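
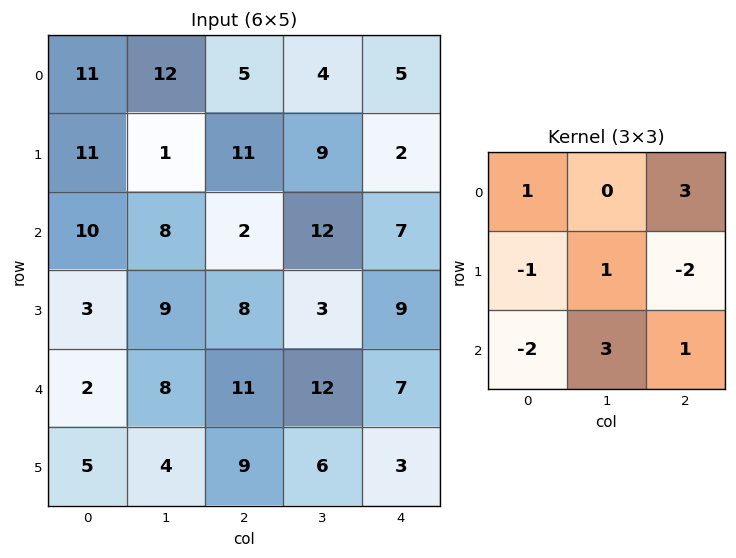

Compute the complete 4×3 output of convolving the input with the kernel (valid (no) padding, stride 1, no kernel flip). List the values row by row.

0 18 53
67 7 15
37 66 21
22 22 25

Output[0,0]: The receptive field on the input at this output position is [11 12 5 / 11 1 11 / 10 8 2]. Elementwise product with the kernel and sum: 11·1 + 5·3 + 11·-1 + 1·1 + 11·-2 + 10·-2 + 8·3 + 2·1.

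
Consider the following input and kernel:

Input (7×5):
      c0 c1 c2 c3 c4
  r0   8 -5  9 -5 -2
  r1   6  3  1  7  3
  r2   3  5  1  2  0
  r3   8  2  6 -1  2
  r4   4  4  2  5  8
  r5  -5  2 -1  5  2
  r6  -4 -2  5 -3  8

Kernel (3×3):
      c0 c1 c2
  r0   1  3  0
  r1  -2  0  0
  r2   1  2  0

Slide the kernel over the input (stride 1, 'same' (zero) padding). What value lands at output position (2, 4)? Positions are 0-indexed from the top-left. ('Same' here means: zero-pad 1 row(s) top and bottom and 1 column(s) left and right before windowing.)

The receptive field on the zero-padded input at this output position is [7 3 0 / 2 0 0 / -1 2 0]. Elementwise product with the kernel and sum: 7·1 + 3·3 + 2·-2 + -1·1 + 2·2.

15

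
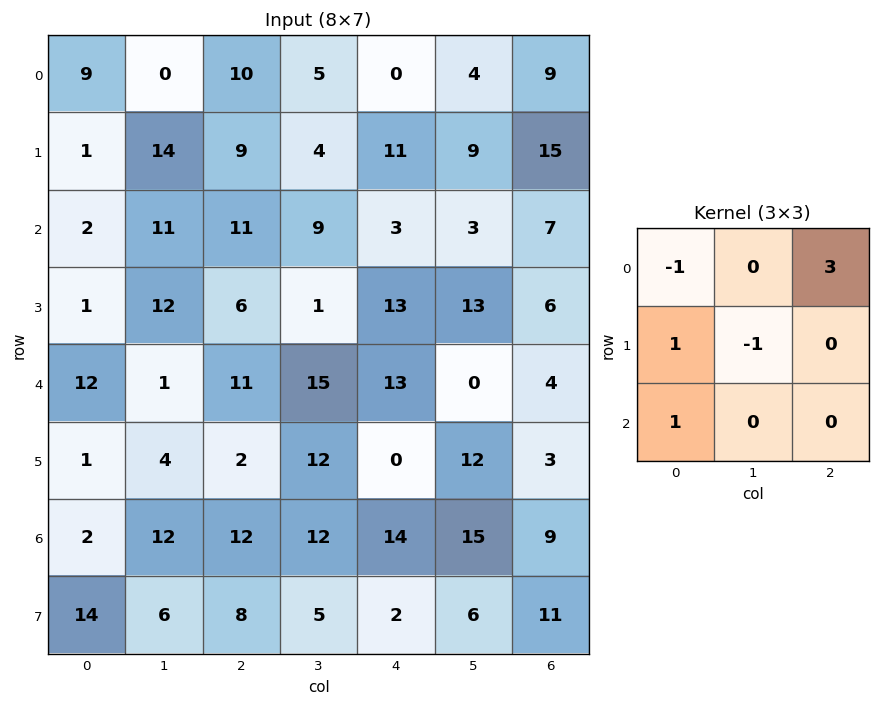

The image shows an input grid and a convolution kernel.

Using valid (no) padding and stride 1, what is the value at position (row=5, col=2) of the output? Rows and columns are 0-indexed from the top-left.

The receptive field on the input at this output position is [2 12 0 / 12 12 14 / 8 5 2]. Elementwise product with the kernel and sum: 2·-1 + 0·3 + 12·1 + 12·-1 + 8·1.

6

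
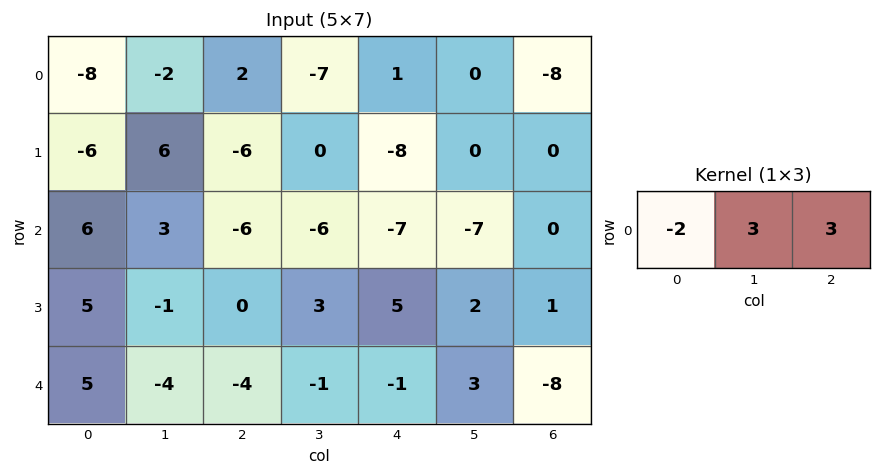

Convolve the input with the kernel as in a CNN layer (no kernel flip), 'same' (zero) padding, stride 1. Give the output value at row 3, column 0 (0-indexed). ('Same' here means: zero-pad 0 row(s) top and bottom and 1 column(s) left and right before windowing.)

12

The receptive field on the zero-padded input at this output position is [0 5 -1]. Elementwise product with the kernel and sum: 0·-2 + 5·3 + -1·3.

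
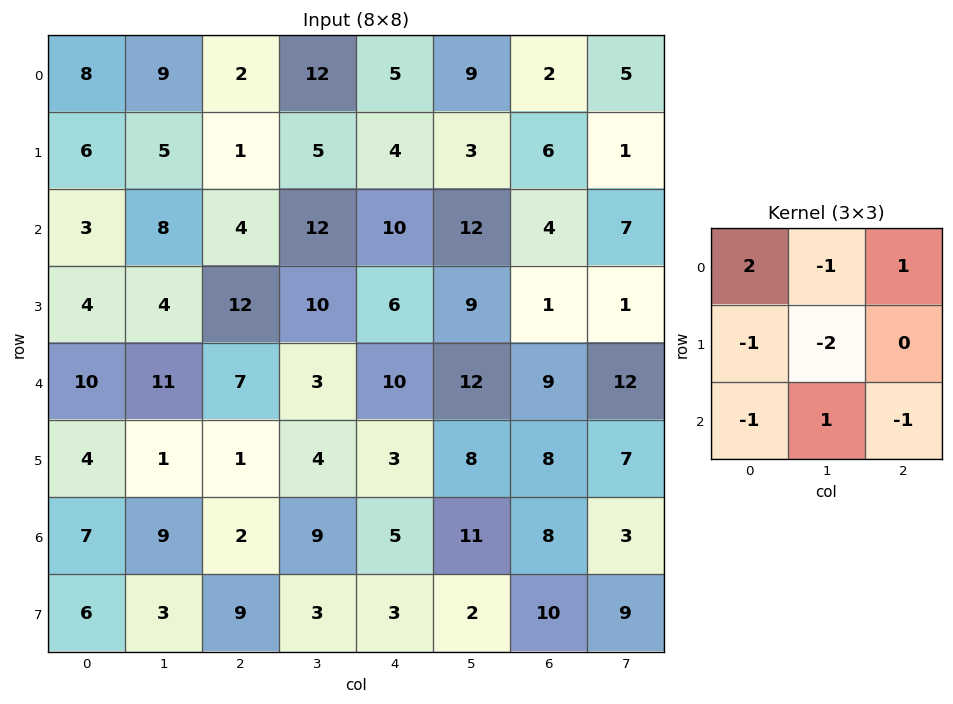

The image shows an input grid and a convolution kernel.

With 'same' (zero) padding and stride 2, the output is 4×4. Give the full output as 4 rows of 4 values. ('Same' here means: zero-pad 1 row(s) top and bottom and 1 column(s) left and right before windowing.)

-15 -22 -26 -11
-7 -4 -36 -28
-17 -23 -9 -19
-14 -5 -8 -13

Output[0,0]: The receptive field on the zero-padded input at this output position is [0 0 0 / 0 8 9 / 0 6 5]. Elementwise product with the kernel and sum: 0·2 + 0·-1 + 0·1 + 0·-1 + 8·-2 + 0·-1 + 6·1 + 5·-1.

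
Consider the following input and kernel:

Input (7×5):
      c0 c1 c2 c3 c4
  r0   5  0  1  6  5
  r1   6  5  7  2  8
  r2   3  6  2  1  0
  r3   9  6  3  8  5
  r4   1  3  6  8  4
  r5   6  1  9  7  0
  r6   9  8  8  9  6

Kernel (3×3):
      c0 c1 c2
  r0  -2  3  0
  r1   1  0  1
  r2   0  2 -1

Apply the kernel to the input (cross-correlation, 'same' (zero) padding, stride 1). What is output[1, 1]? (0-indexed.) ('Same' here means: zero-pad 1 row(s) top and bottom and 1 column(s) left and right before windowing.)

The receptive field on the zero-padded input at this output position is [5 0 1 / 6 5 7 / 3 6 2]. Elementwise product with the kernel and sum: 5·-2 + 0·3 + 6·1 + 7·1 + 6·2 + 2·-1.

13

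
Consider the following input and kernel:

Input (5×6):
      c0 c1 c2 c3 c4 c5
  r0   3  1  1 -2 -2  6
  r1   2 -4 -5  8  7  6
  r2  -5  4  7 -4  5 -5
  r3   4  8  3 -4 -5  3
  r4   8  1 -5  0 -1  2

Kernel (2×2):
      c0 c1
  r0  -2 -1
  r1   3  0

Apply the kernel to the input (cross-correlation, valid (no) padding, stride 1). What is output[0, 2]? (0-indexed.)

-15

The receptive field on the input at this output position is [1 -2 / -5 8]. Elementwise product with the kernel and sum: 1·-2 + -2·-1 + -5·3.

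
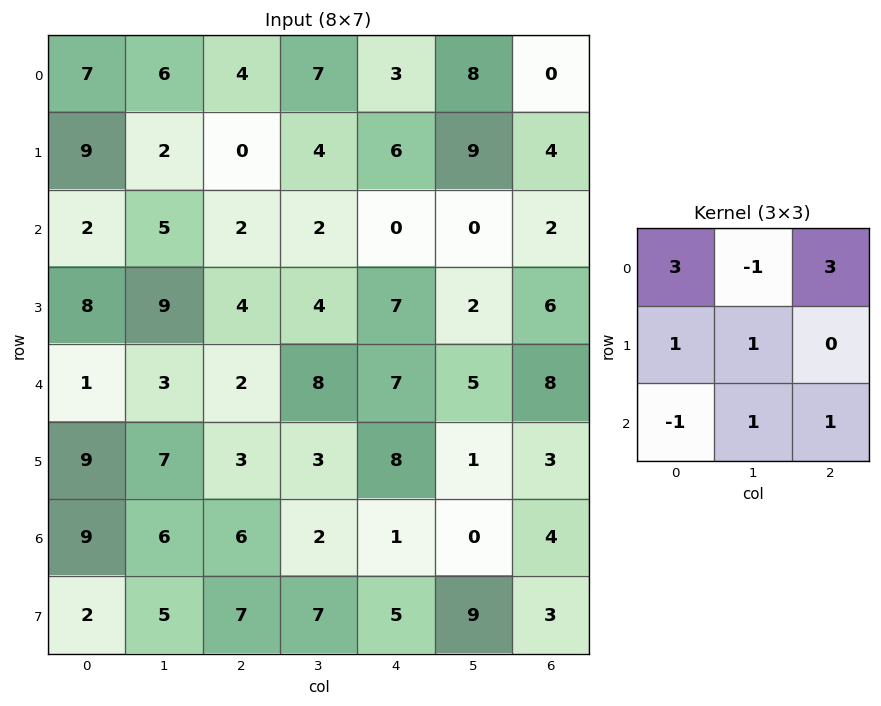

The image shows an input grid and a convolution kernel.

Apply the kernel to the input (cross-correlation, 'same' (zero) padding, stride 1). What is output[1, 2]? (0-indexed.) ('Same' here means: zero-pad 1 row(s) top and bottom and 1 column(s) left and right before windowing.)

36

The receptive field on the zero-padded input at this output position is [6 4 7 / 2 0 4 / 5 2 2]. Elementwise product with the kernel and sum: 6·3 + 4·-1 + 7·3 + 2·1 + 0·1 + 5·-1 + 2·1 + 2·1.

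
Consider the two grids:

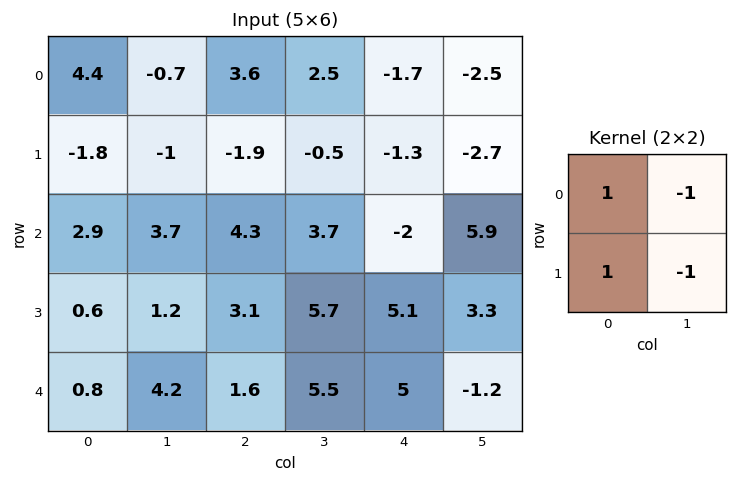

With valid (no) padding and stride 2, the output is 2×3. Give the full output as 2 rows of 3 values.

Output[0,0]: The receptive field on the input at this output position is [4.4 -0.7 / -1.8 -1]. Elementwise product with the kernel and sum: 4.4·1 + -0.7·-1 + -1.8·1 + -1·-1.

4.3 -0.3 2.2
-1.4 -2 -6.1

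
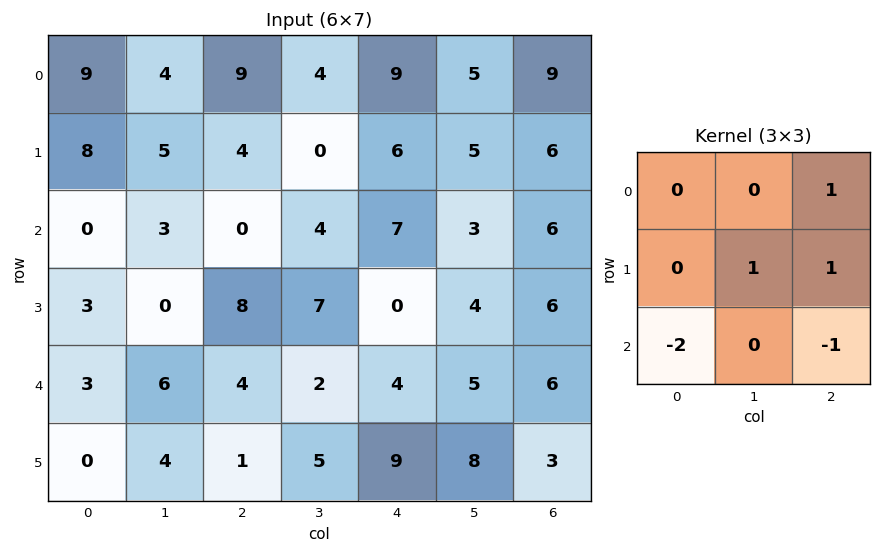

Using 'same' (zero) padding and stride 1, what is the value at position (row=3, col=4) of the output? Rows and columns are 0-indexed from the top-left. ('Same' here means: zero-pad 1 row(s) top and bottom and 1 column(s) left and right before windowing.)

-2

The receptive field on the zero-padded input at this output position is [4 7 3 / 7 0 4 / 2 4 5]. Elementwise product with the kernel and sum: 3·1 + 0·1 + 4·1 + 2·-2 + 5·-1.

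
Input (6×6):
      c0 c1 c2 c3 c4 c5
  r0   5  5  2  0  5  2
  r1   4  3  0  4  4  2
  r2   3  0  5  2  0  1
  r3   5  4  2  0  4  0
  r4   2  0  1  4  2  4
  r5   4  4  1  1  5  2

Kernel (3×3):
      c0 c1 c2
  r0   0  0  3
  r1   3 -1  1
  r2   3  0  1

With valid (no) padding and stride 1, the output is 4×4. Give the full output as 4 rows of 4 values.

29 15 30 23
31 21 35 13
35 20 15 15
26 16 21 19

Output[0,0]: The receptive field on the input at this output position is [5 5 2 / 4 3 0 / 3 0 5]. Elementwise product with the kernel and sum: 2·3 + 4·3 + 3·-1 + 0·1 + 3·3 + 5·1.
Output[0,1]: The receptive field on the input at this output position is [5 2 0 / 3 0 4 / 0 5 2]. Elementwise product with the kernel and sum: 0·3 + 3·3 + 0·-1 + 4·1 + 0·3 + 2·1.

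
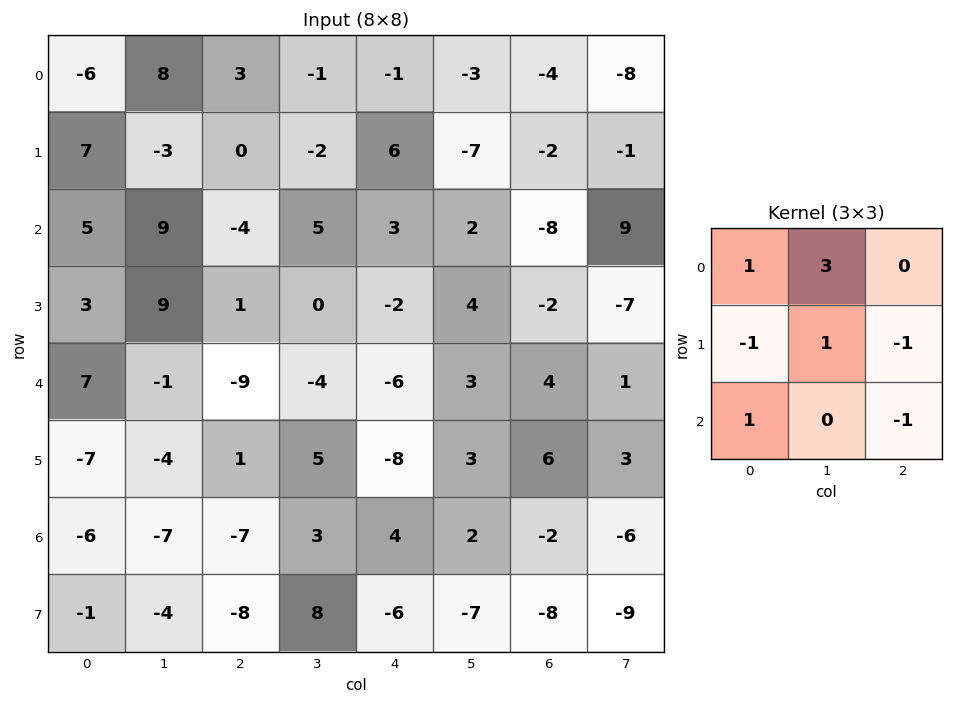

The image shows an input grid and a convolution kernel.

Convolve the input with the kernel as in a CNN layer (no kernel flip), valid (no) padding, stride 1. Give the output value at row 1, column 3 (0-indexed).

8

The receptive field on the input at this output position is [-2 6 -7 / 5 3 2 / 0 -2 4]. Elementwise product with the kernel and sum: -2·1 + 6·3 + 5·-1 + 3·1 + 2·-1 + 0·1 + 4·-1.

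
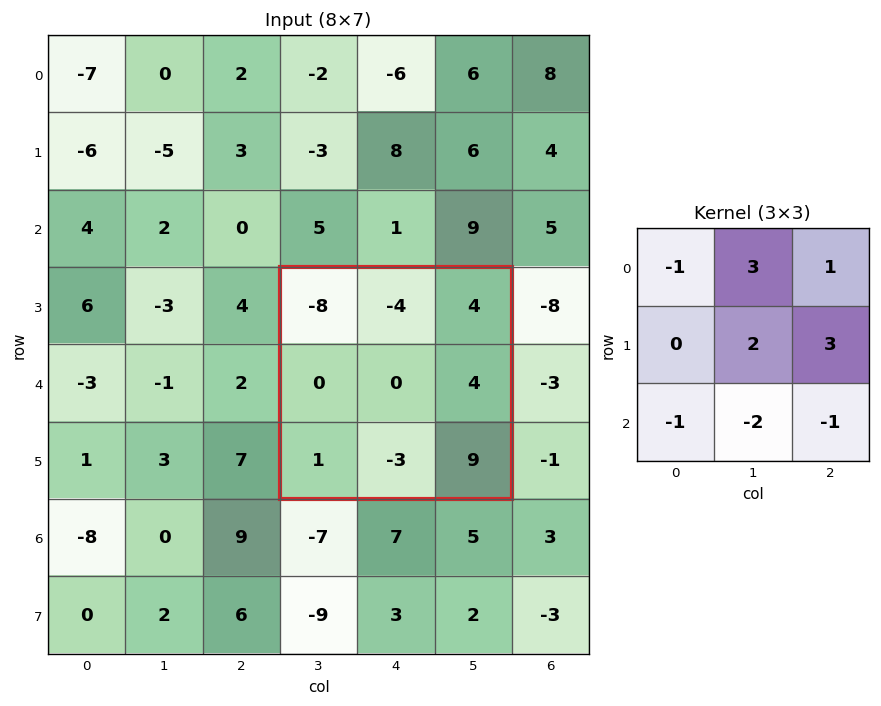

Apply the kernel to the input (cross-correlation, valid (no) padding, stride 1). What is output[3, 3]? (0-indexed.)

The receptive field on the input at this output position is [-8 -4 4 / 0 0 4 / 1 -3 9]. Elementwise product with the kernel and sum: -8·-1 + -4·3 + 4·1 + 0·2 + 4·3 + 1·-1 + -3·-2 + 9·-1.

8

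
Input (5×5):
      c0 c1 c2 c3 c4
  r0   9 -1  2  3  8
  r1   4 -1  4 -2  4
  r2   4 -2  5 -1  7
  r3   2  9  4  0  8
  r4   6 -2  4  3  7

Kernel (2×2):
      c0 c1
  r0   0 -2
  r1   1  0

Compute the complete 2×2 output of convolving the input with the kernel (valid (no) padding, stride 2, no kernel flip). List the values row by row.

Output[0,0]: The receptive field on the input at this output position is [9 -1 / 4 -1]. Elementwise product with the kernel and sum: -1·-2 + 4·1.

6 -2
6 6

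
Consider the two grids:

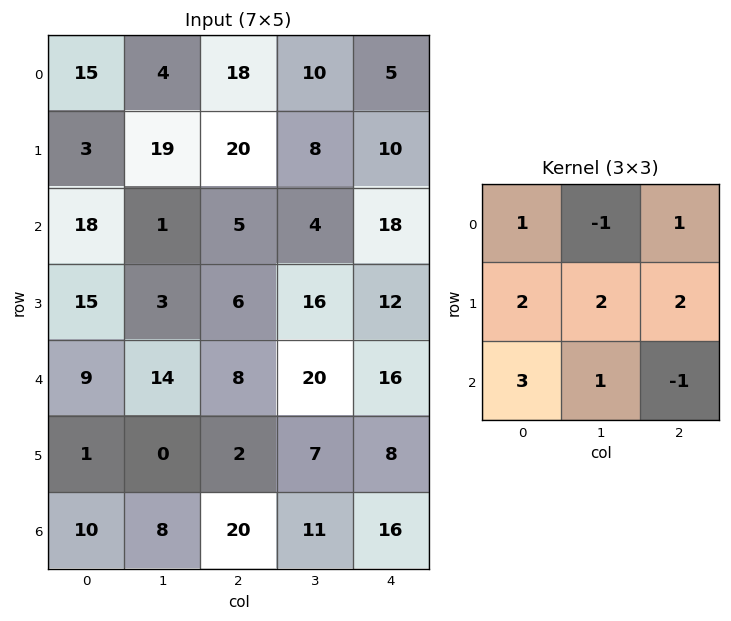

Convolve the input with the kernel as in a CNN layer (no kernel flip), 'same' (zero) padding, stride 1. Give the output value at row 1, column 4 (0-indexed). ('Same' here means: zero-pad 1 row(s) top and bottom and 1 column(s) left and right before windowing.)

71

The receptive field on the zero-padded input at this output position is [10 5 0 / 8 10 0 / 4 18 0]. Elementwise product with the kernel and sum: 10·1 + 5·-1 + 0·1 + 8·2 + 10·2 + 0·2 + 4·3 + 18·1 + 0·-1.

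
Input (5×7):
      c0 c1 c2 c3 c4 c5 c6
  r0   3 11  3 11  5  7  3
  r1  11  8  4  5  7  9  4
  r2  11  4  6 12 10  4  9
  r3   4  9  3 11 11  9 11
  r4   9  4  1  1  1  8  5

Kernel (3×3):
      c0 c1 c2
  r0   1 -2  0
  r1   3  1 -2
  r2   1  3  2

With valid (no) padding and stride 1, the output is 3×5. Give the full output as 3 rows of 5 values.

49 69 46 55 53
57 34 62 91 65
41 9 -14 38 57

Output[0,0]: The receptive field on the input at this output position is [3 11 3 / 11 8 4 / 11 4 6]. Elementwise product with the kernel and sum: 3·1 + 11·-2 + 11·3 + 8·1 + 4·-2 + 11·1 + 4·3 + 6·2.
Output[0,1]: The receptive field on the input at this output position is [11 3 11 / 8 4 5 / 4 6 12]. Elementwise product with the kernel and sum: 11·1 + 3·-2 + 8·3 + 4·1 + 5·-2 + 4·1 + 6·3 + 12·2.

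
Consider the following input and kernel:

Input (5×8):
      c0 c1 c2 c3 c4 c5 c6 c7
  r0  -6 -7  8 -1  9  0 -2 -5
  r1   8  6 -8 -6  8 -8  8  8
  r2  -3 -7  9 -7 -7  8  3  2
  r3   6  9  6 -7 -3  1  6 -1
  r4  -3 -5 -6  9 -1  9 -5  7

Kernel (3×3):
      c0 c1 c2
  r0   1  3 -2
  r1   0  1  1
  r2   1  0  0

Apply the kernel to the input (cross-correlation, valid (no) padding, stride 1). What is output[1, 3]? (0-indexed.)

28

The receptive field on the input at this output position is [-6 8 -8 / -7 -7 8 / -7 -3 1]. Elementwise product with the kernel and sum: -6·1 + 8·3 + -8·-2 + -7·1 + 8·1 + -7·1.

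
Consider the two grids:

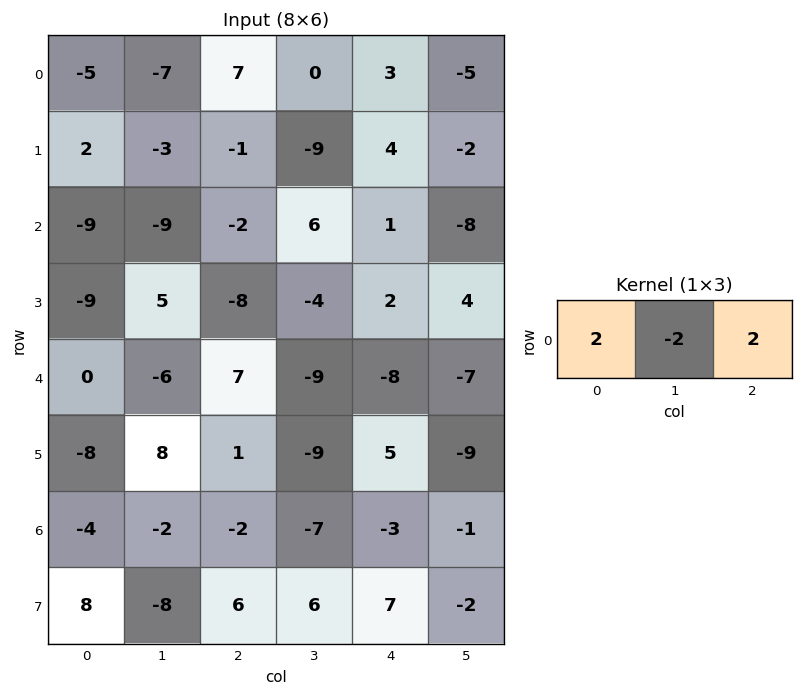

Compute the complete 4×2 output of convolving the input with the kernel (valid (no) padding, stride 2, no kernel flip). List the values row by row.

18 20
-4 -14
26 16
-8 4

Output[0,0]: The receptive field on the input at this output position is [-5 -7 7]. Elementwise product with the kernel and sum: -5·2 + -7·-2 + 7·2.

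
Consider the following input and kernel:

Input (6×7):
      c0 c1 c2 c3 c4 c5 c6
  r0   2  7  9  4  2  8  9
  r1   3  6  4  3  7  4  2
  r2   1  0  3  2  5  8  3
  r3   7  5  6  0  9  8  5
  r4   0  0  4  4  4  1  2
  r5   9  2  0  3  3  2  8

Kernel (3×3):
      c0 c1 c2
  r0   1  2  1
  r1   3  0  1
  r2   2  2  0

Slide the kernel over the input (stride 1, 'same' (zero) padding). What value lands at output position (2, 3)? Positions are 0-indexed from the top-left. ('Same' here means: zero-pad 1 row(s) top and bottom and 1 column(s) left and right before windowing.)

43

The receptive field on the zero-padded input at this output position is [4 3 7 / 3 2 5 / 6 0 9]. Elementwise product with the kernel and sum: 4·1 + 3·2 + 7·1 + 3·3 + 5·1 + 6·2 + 0·2.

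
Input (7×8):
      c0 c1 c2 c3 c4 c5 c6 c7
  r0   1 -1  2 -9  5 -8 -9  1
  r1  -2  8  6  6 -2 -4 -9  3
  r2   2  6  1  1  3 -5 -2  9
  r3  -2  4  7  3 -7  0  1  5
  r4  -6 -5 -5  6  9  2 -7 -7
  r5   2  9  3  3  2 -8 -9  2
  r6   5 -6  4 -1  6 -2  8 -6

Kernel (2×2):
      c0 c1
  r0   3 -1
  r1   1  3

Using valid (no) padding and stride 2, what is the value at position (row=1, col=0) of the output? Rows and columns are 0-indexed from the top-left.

10

The receptive field on the input at this output position is [2 6 / -2 4]. Elementwise product with the kernel and sum: 2·3 + 6·-1 + -2·1 + 4·3.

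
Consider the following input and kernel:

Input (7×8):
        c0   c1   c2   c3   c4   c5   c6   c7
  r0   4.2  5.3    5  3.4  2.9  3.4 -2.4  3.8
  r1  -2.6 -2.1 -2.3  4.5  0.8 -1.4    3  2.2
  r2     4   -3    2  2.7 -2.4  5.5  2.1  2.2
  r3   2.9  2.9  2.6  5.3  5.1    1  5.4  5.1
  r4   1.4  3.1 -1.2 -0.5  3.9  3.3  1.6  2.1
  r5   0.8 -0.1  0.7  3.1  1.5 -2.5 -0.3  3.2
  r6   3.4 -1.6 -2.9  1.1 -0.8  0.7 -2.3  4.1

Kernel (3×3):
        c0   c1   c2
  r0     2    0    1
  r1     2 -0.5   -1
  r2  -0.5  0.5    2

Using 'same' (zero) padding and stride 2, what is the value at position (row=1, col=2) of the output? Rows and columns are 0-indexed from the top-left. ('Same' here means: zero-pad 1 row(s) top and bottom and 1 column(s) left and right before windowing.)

10.6

The receptive field on the zero-padded input at this output position is [4.5 0.8 -1.4 / 2.7 -2.4 5.5 / 5.3 5.1 1]. Elementwise product with the kernel and sum: 4.5·2 + -1.4·1 + 2.7·2 + -2.4·-0.5 + 5.5·-1 + 5.3·-0.5 + 5.1·0.5 + 1·2.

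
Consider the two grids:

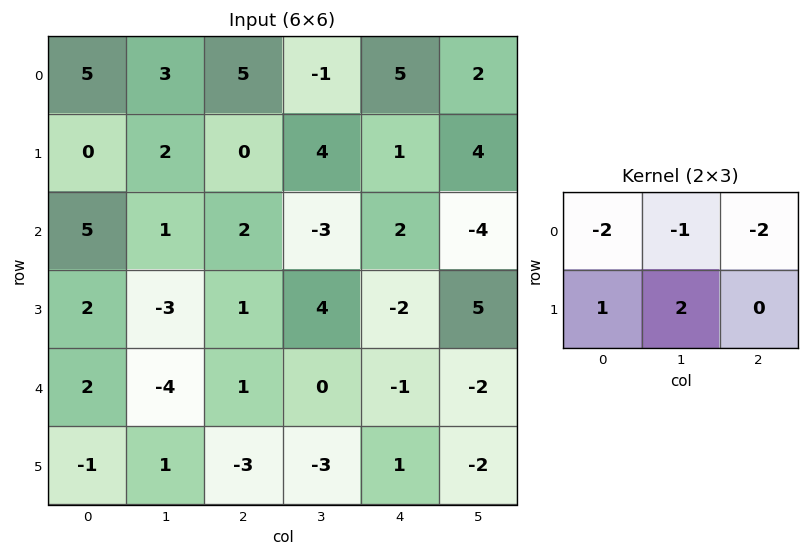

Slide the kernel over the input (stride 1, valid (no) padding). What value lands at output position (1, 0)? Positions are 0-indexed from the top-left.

5

The receptive field on the input at this output position is [0 2 0 / 5 1 2]. Elementwise product with the kernel and sum: 0·-2 + 2·-1 + 0·-2 + 5·1 + 1·2.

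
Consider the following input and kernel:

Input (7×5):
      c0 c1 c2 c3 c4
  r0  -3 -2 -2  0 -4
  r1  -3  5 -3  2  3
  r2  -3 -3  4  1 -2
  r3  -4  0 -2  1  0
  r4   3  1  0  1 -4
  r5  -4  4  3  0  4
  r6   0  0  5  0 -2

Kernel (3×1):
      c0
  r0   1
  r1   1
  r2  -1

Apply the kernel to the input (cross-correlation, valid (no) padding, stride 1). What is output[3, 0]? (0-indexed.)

3

The receptive field on the input at this output position is [-4 / 3 / -4]. Elementwise product with the kernel and sum: -4·1 + 3·1 + -4·-1.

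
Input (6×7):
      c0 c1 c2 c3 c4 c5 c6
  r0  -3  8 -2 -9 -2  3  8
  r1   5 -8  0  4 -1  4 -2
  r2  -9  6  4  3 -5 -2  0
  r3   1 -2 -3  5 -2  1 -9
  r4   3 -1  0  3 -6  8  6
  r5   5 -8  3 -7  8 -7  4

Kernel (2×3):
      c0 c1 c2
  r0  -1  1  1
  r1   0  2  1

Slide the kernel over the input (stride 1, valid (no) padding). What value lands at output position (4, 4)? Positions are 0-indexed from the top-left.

The receptive field on the input at this output position is [-6 8 6 / 8 -7 4]. Elementwise product with the kernel and sum: -6·-1 + 8·1 + 6·1 + -7·2 + 4·1.

10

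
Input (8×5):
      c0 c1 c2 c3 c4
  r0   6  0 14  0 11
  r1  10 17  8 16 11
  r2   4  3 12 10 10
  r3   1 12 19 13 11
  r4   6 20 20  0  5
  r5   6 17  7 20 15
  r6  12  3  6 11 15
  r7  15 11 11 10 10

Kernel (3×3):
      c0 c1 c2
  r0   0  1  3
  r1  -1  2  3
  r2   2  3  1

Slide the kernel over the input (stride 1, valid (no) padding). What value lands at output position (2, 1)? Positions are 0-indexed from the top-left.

The receptive field on the input at this output position is [3 12 10 / 12 19 13 / 20 20 0]. Elementwise product with the kernel and sum: 12·1 + 10·3 + 12·-1 + 19·2 + 13·3 + 20·2 + 20·3 + 0·1.

207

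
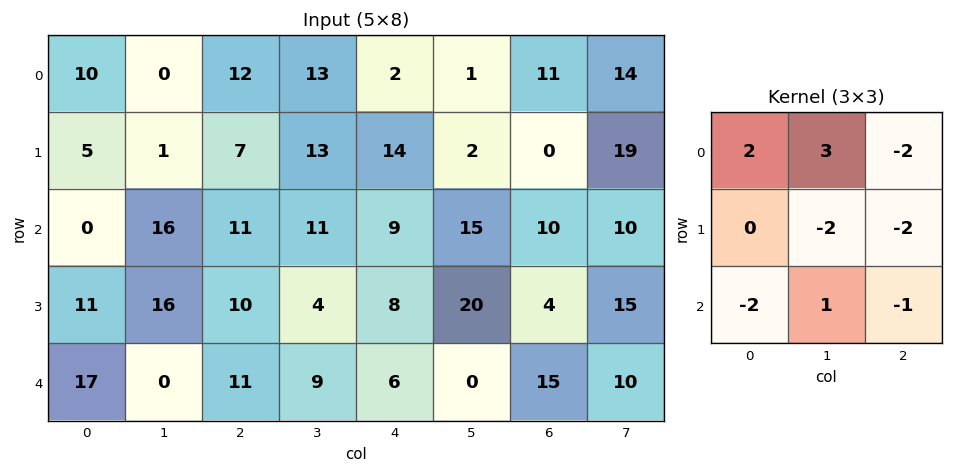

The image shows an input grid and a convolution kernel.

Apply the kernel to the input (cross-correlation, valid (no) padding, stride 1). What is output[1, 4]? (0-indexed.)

-16

The receptive field on the input at this output position is [14 2 0 / 9 15 10 / 8 20 4]. Elementwise product with the kernel and sum: 14·2 + 2·3 + 0·-2 + 15·-2 + 10·-2 + 8·-2 + 20·1 + 4·-1.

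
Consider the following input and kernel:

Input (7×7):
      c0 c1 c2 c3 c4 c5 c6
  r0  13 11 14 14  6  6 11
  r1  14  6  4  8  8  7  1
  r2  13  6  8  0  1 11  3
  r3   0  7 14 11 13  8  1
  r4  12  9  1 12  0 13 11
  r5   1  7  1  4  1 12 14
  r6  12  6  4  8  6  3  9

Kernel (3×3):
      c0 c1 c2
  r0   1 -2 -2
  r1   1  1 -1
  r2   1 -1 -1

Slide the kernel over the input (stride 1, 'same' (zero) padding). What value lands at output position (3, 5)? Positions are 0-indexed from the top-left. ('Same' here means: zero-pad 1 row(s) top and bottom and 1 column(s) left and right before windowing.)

The receptive field on the zero-padded input at this output position is [1 11 3 / 13 8 1 / 0 13 11]. Elementwise product with the kernel and sum: 1·1 + 11·-2 + 3·-2 + 13·1 + 8·1 + 1·-1 + 0·1 + 13·-1 + 11·-1.

-31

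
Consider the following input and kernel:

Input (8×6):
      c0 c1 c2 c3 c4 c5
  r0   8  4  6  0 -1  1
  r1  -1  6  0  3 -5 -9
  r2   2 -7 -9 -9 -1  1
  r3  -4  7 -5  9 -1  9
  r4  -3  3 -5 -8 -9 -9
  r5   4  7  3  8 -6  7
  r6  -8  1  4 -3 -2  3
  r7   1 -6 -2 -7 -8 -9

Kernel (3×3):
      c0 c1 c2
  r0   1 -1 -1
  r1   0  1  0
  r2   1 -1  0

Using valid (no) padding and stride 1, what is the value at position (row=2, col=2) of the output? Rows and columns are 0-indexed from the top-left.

13

The receptive field on the input at this output position is [-9 -9 -1 / -5 9 -1 / -5 -8 -9]. Elementwise product with the kernel and sum: -9·1 + -9·-1 + -1·-1 + 9·1 + -5·1 + -8·-1.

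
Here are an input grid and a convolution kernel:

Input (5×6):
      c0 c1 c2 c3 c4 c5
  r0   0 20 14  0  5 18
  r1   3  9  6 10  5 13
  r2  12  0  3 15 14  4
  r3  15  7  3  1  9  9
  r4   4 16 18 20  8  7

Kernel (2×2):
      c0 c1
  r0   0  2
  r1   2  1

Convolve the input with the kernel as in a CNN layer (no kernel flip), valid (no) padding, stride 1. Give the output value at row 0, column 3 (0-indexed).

35

The receptive field on the input at this output position is [0 5 / 10 5]. Elementwise product with the kernel and sum: 5·2 + 10·2 + 5·1.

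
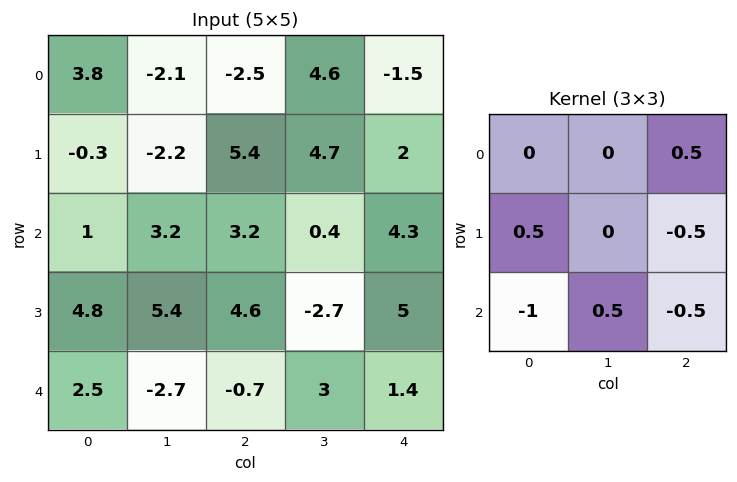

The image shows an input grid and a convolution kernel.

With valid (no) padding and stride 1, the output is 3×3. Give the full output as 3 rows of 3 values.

-5.1 -2.95 -4.2
-2.8 2 -8
-1.8 5.1 3.45

Output[0,0]: The receptive field on the input at this output position is [3.8 -2.1 -2.5 / -0.3 -2.2 5.4 / 1 3.2 3.2]. Elementwise product with the kernel and sum: -2.5·0.5 + -0.3·0.5 + 5.4·-0.5 + 1·-1 + 3.2·0.5 + 3.2·-0.5.
Output[0,1]: The receptive field on the input at this output position is [-2.1 -2.5 4.6 / -2.2 5.4 4.7 / 3.2 3.2 0.4]. Elementwise product with the kernel and sum: 4.6·0.5 + -2.2·0.5 + 4.7·-0.5 + 3.2·-1 + 3.2·0.5 + 0.4·-0.5.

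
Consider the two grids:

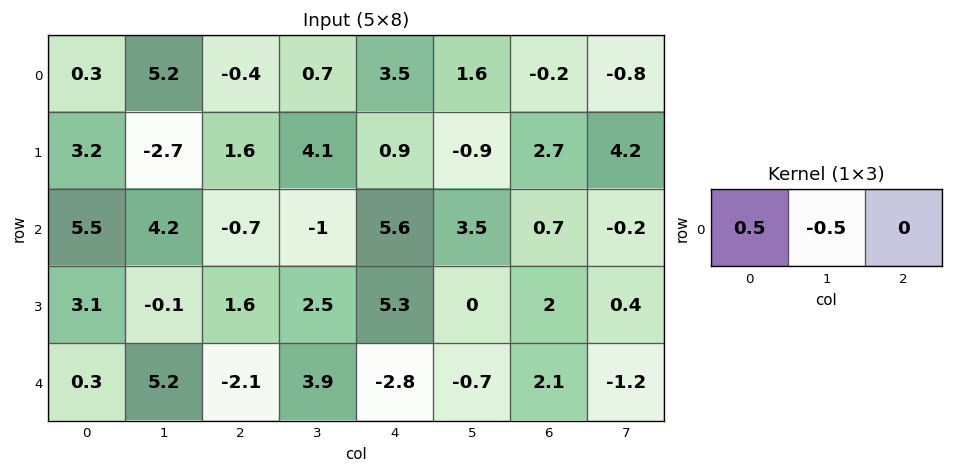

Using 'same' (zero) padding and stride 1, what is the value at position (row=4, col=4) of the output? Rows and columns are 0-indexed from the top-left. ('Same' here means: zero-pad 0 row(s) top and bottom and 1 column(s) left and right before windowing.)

The receptive field on the zero-padded input at this output position is [3.9 -2.8 -0.7]. Elementwise product with the kernel and sum: 3.9·0.5 + -2.8·-0.5.

3.35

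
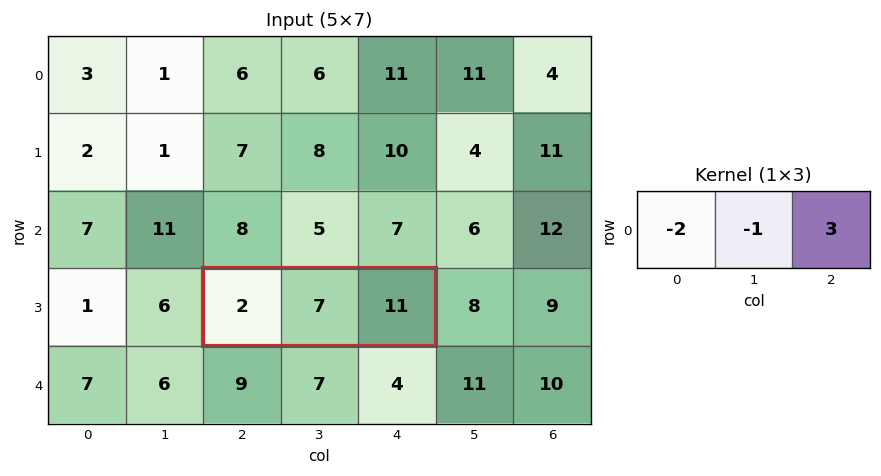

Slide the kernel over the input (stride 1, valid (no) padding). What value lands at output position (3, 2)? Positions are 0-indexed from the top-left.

The receptive field on the input at this output position is [2 7 11]. Elementwise product with the kernel and sum: 2·-2 + 7·-1 + 11·3.

22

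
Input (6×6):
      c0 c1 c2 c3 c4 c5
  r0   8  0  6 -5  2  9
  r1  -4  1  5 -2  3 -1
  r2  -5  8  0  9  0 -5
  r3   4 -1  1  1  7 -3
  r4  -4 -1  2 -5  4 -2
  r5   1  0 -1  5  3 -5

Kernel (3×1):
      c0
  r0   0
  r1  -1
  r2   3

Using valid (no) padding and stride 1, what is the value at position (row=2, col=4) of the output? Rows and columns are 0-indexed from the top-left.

The receptive field on the input at this output position is [0 / 7 / 4]. Elementwise product with the kernel and sum: 7·-1 + 4·3.

5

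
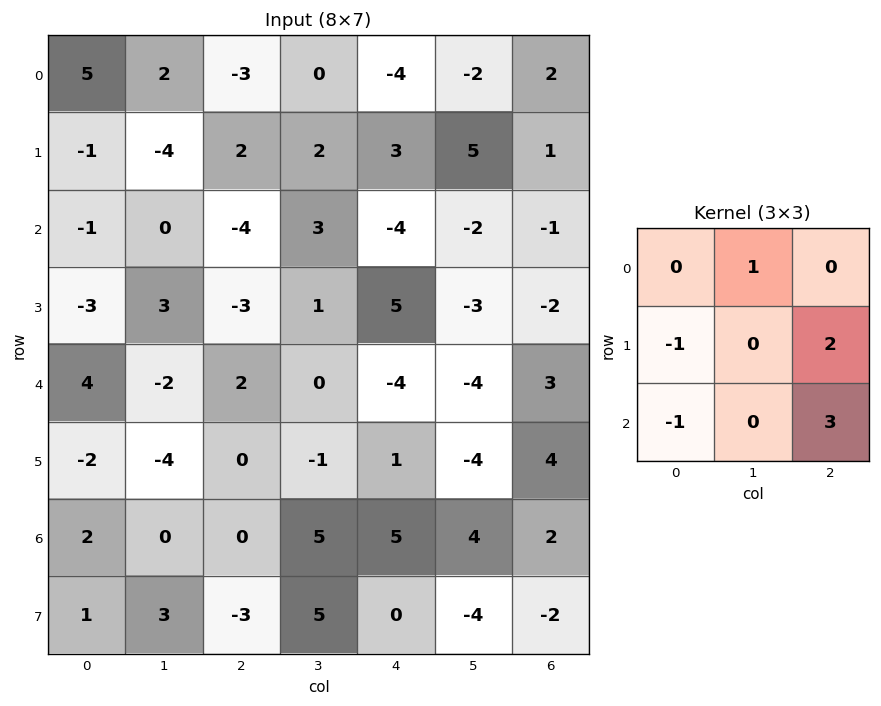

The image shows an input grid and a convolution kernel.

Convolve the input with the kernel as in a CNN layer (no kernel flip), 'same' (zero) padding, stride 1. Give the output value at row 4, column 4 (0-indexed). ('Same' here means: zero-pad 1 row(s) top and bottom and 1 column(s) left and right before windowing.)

The receptive field on the zero-padded input at this output position is [1 5 -3 / 0 -4 -4 / -1 1 -4]. Elementwise product with the kernel and sum: 5·1 + 0·-1 + -4·2 + -1·-1 + -4·3.

-14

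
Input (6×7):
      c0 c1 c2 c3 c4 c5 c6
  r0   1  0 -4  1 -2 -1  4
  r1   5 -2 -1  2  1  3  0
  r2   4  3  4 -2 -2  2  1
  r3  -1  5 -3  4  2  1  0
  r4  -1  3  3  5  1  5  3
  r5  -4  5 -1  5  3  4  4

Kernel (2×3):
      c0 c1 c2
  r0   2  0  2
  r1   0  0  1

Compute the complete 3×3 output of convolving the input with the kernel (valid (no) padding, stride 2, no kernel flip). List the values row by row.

Output[0,0]: The receptive field on the input at this output position is [1 0 -4 / 5 -2 -1]. Elementwise product with the kernel and sum: 1·2 + -4·2 + -1·1.
Output[0,1]: The receptive field on the input at this output position is [-4 1 -2 / -1 2 1]. Elementwise product with the kernel and sum: -4·2 + -2·2 + 1·1.

-7 -11 4
13 6 -2
3 11 12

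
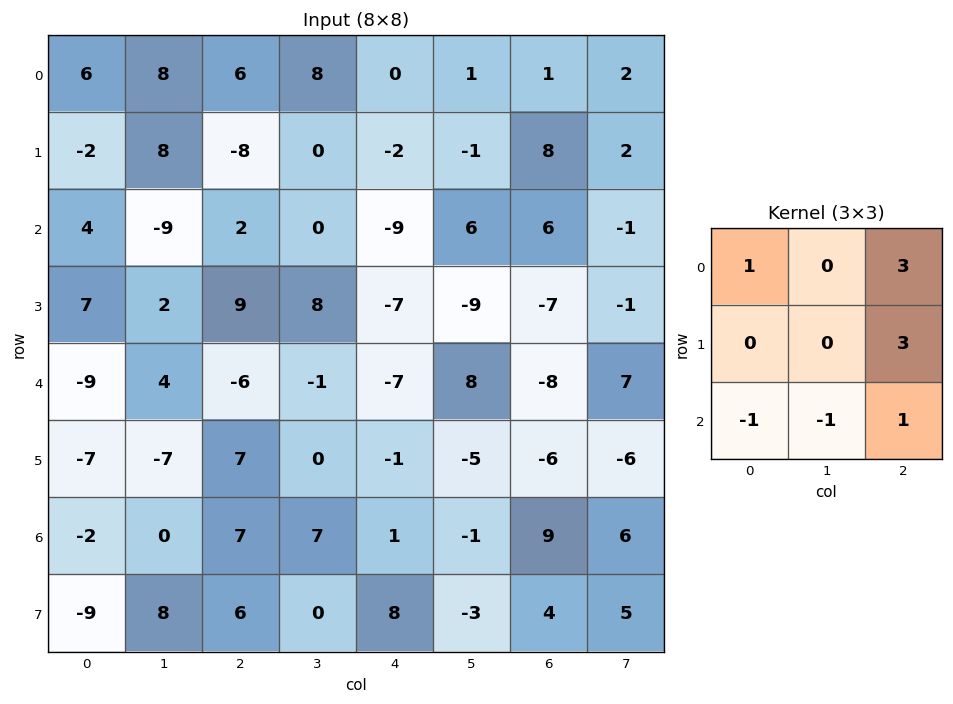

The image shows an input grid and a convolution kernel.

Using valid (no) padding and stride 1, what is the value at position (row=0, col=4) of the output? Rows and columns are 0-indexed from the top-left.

36

The receptive field on the input at this output position is [0 1 1 / -2 -1 8 / -9 6 6]. Elementwise product with the kernel and sum: 0·1 + 1·3 + 8·3 + -9·-1 + 6·-1 + 6·1.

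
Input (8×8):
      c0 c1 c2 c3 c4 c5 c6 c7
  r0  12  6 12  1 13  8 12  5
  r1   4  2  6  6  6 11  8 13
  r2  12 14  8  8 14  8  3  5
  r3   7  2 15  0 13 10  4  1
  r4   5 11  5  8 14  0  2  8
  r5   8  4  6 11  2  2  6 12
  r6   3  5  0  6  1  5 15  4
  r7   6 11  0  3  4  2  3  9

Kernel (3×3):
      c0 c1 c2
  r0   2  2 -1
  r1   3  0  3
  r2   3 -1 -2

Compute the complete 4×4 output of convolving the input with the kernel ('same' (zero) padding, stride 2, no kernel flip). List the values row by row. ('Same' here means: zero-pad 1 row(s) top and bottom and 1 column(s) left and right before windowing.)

Output[0,0]: The receptive field on the zero-padded input at this output position is [0 0 0 / 0 12 6 / 0 4 2]. Elementwise product with the kernel and sum: 0·2 + 0·2 + 0·-1 + 0·3 + 6·3 + 0·3 + 4·-1 + 2·-2.
Output[0,1]: The receptive field on the zero-padded input at this output position is [0 0 0 / 6 12 1 / 2 6 6]. Elementwise product with the kernel and sum: 0·2 + 0·2 + 0·-1 + 6·3 + 1·3 + 2·3 + 6·-1 + 6·-2.

10 9 17 38
37 67 28 88
29 75 67 27
-1 69 58 16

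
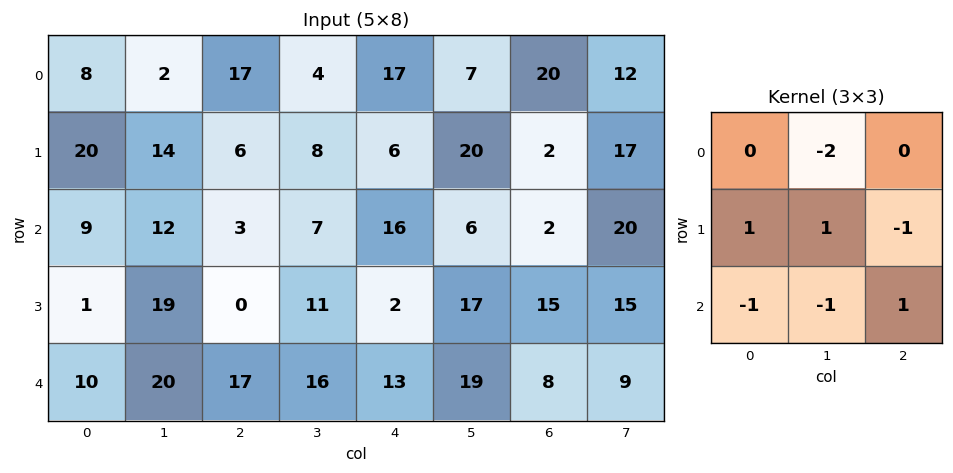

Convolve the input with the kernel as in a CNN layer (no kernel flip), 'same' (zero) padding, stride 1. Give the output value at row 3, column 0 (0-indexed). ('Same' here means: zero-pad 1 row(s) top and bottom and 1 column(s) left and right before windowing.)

-26

The receptive field on the zero-padded input at this output position is [0 9 12 / 0 1 19 / 0 10 20]. Elementwise product with the kernel and sum: 9·-2 + 0·1 + 1·1 + 19·-1 + 0·-1 + 10·-1 + 20·1.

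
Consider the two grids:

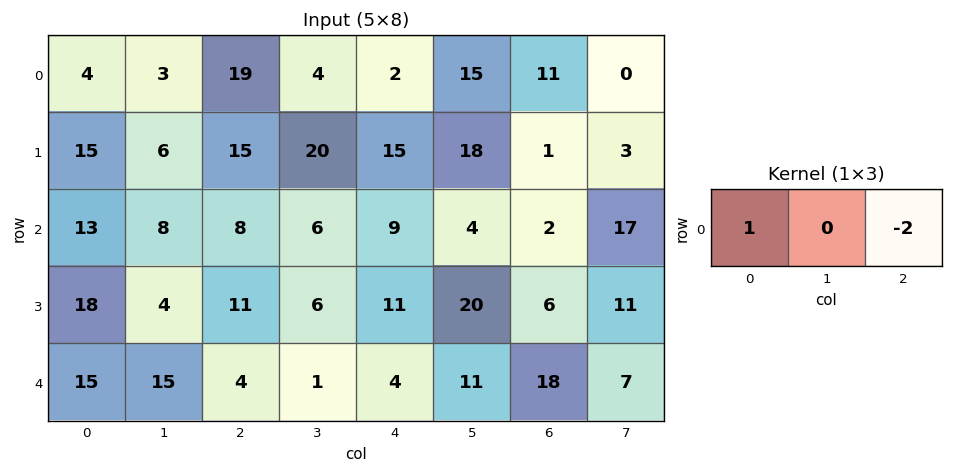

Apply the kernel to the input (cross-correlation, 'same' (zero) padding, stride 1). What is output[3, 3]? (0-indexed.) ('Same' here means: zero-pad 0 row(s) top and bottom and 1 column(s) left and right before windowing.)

The receptive field on the zero-padded input at this output position is [11 6 11]. Elementwise product with the kernel and sum: 11·1 + 11·-2.

-11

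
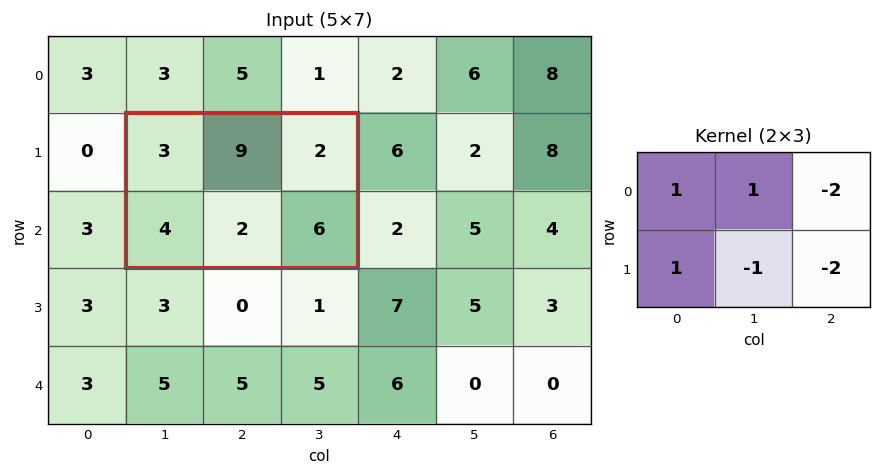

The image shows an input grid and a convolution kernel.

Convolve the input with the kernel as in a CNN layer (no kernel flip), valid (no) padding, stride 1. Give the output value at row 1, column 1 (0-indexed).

-2

The receptive field on the input at this output position is [3 9 2 / 4 2 6]. Elementwise product with the kernel and sum: 3·1 + 9·1 + 2·-2 + 4·1 + 2·-1 + 6·-2.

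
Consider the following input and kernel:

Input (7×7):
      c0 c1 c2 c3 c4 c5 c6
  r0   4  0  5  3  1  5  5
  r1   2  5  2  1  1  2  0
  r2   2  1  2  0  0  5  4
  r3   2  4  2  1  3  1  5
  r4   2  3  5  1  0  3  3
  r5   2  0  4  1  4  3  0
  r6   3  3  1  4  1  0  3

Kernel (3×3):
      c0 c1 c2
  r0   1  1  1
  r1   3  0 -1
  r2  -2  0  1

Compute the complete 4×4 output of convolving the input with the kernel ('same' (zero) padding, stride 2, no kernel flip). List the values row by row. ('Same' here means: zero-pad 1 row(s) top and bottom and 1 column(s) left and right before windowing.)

Output[0,0]: The receptive field on the zero-padded input at this output position is [0 0 0 / 0 4 0 / 0 2 5]. Elementwise product with the kernel and sum: 0·1 + 0·1 + 0·1 + 0·3 + 0·-1 + 0·-2 + 5·1.
Output[0,1]: The receptive field on the zero-padded input at this output position is [0 0 0 / 0 5 3 / 5 2 1]. Elementwise product with the kernel and sum: 0·1 + 0·1 + 0·1 + 0·3 + 3·-1 + 5·-2 + 1·1.

5 -12 4 11
10 4 -2 15
3 16 6 9
-1 10 20 3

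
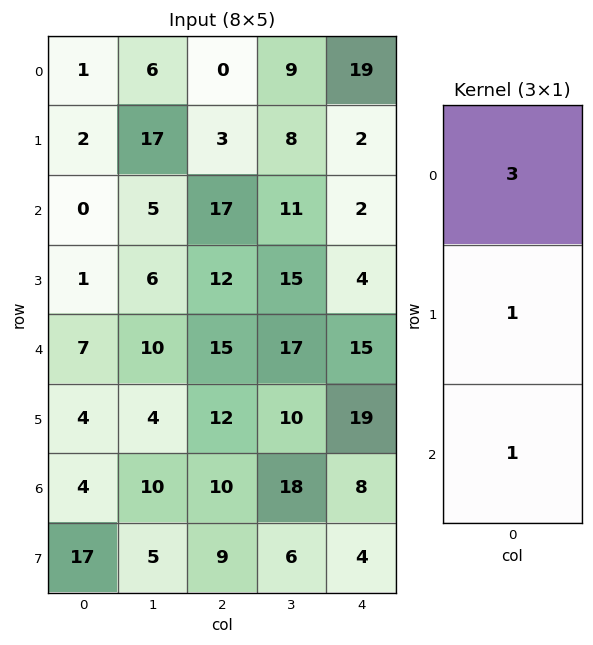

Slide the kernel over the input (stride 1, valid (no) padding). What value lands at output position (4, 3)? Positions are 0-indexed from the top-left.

79

The receptive field on the input at this output position is [17 / 10 / 18]. Elementwise product with the kernel and sum: 17·3 + 10·1 + 18·1.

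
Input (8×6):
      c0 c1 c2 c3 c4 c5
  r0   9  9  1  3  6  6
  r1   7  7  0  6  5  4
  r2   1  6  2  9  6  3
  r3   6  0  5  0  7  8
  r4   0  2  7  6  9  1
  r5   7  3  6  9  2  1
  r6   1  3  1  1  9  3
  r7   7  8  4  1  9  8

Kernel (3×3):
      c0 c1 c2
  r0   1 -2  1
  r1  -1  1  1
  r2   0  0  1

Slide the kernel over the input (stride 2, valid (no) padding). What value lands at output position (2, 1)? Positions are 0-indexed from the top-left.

18

The receptive field on the input at this output position is [7 6 9 / 6 9 2 / 1 1 9]. Elementwise product with the kernel and sum: 7·1 + 6·-2 + 9·1 + 6·-1 + 9·1 + 2·1 + 9·1.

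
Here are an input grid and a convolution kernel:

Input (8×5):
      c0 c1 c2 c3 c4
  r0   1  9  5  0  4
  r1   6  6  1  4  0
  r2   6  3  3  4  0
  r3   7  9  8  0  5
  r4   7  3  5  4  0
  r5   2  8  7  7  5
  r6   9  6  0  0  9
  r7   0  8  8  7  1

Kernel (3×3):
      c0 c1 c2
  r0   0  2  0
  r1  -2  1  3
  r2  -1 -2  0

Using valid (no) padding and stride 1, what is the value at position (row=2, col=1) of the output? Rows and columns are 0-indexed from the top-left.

-17

The receptive field on the input at this output position is [3 3 4 / 9 8 0 / 3 5 4]. Elementwise product with the kernel and sum: 3·2 + 9·-2 + 8·1 + 0·3 + 3·-1 + 5·-2.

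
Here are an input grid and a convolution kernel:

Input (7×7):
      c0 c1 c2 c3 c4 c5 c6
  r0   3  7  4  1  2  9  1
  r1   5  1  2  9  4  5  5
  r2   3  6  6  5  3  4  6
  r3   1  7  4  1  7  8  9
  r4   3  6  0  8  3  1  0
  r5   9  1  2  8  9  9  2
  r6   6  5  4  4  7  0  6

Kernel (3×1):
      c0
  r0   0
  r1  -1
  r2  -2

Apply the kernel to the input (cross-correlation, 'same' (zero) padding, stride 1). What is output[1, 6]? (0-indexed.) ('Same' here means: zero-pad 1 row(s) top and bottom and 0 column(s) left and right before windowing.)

-17

The receptive field on the zero-padded input at this output position is [1 / 5 / 6]. Elementwise product with the kernel and sum: 5·-1 + 6·-2.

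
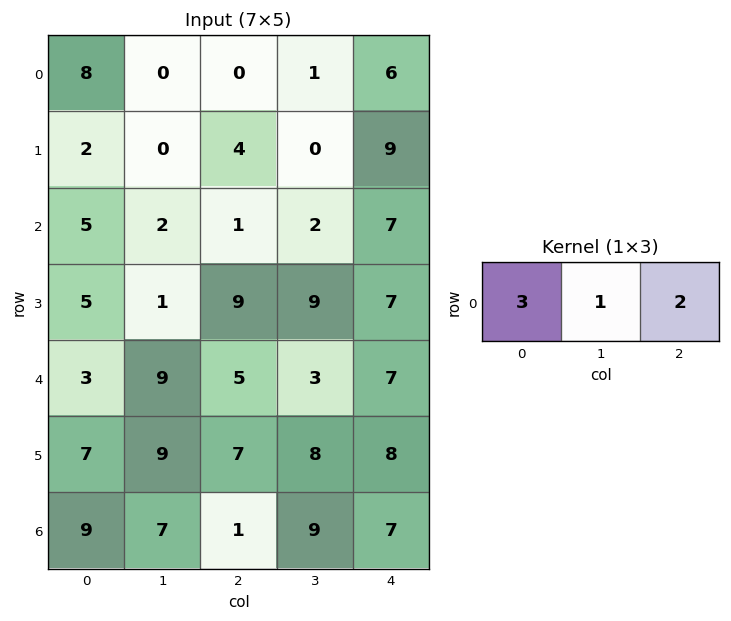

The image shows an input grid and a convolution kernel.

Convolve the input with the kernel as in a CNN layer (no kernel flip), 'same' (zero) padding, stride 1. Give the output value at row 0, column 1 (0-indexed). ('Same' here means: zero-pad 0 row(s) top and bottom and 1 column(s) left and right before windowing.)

24

The receptive field on the zero-padded input at this output position is [8 0 0]. Elementwise product with the kernel and sum: 8·3 + 0·1 + 0·2.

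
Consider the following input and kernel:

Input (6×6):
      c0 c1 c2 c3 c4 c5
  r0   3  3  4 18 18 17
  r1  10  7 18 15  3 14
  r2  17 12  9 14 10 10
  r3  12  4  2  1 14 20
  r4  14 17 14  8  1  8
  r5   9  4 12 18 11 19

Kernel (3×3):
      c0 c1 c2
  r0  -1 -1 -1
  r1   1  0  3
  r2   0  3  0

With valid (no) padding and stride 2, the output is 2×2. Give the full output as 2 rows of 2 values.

90 29
31 35

Output[0,0]: The receptive field on the input at this output position is [3 3 4 / 10 7 18 / 17 12 9]. Elementwise product with the kernel and sum: 3·-1 + 3·-1 + 4·-1 + 10·1 + 18·3 + 12·3.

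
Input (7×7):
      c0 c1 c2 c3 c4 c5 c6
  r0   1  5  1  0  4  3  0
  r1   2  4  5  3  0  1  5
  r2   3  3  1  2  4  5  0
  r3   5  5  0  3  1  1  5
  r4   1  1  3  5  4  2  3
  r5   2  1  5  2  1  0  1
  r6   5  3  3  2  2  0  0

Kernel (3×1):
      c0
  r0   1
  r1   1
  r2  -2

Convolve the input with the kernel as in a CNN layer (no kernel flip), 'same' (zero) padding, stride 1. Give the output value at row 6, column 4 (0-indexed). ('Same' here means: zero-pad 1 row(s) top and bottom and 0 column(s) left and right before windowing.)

The receptive field on the zero-padded input at this output position is [1 / 2 / 0]. Elementwise product with the kernel and sum: 1·1 + 2·1 + 0·-2.

3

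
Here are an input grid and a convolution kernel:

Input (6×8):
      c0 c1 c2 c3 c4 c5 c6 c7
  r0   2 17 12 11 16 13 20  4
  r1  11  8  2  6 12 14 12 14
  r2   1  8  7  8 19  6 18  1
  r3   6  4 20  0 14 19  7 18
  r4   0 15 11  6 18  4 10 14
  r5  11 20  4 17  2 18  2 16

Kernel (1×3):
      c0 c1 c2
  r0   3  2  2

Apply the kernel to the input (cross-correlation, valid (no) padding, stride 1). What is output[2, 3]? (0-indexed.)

The receptive field on the input at this output position is [8 19 6]. Elementwise product with the kernel and sum: 8·3 + 19·2 + 6·2.

74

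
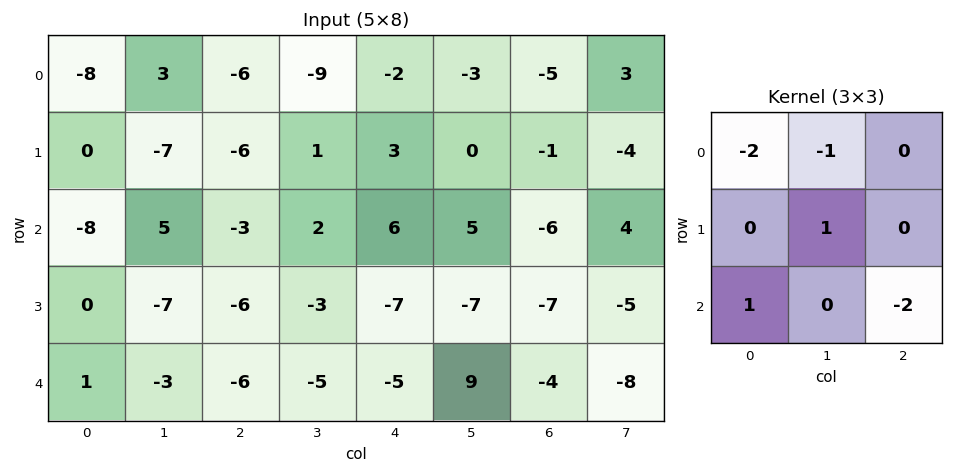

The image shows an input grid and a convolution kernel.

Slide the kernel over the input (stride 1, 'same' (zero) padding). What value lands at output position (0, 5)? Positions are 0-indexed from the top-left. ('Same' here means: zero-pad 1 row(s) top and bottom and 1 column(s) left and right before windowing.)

The receptive field on the zero-padded input at this output position is [0 0 0 / -2 -3 -5 / 3 0 -1]. Elementwise product with the kernel and sum: 0·-2 + 0·-1 + -3·1 + 3·1 + -1·-2.

2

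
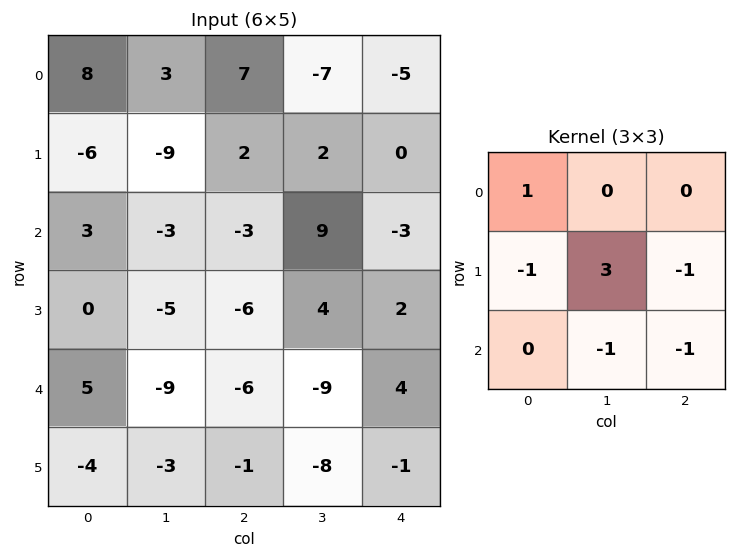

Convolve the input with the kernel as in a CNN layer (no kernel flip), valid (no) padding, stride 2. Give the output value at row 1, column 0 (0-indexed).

9

The receptive field on the input at this output position is [3 -3 -3 / 0 -5 -6 / 5 -9 -6]. Elementwise product with the kernel and sum: 3·1 + 0·-1 + -5·3 + -6·-1 + -9·-1 + -6·-1.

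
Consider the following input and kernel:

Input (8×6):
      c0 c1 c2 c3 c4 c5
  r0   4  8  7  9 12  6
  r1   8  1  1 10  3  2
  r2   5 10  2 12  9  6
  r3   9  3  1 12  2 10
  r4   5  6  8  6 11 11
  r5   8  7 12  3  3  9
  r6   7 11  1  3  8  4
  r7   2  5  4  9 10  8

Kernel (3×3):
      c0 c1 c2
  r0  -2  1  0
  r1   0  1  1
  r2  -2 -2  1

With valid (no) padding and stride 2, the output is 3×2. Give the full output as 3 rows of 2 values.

Output[0,0]: The receptive field on the input at this output position is [4 8 7 / 8 1 1 / 5 10 2]. Elementwise product with the kernel and sum: 4·-2 + 8·1 + 1·1 + 1·1 + 5·-2 + 10·-2 + 2·1.

-26 -11
-10 5
-20 -4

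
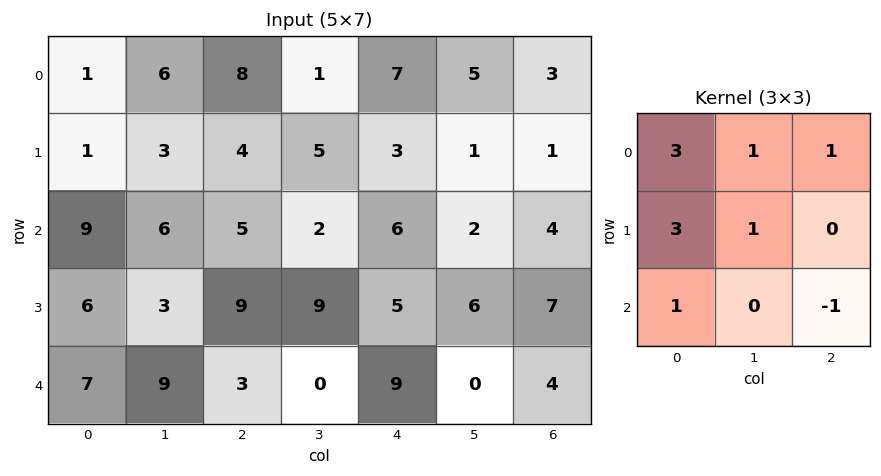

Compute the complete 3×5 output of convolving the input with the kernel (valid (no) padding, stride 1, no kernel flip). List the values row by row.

Output[0,0]: The receptive field on the input at this output position is [1 6 8 / 1 3 4 / 9 6 5]. Elementwise product with the kernel and sum: 1·3 + 6·1 + 8·1 + 1·3 + 3·1 + 9·1 + 5·-1.

27 44 48 33 41
40 35 41 34 29
63 52 53 46 50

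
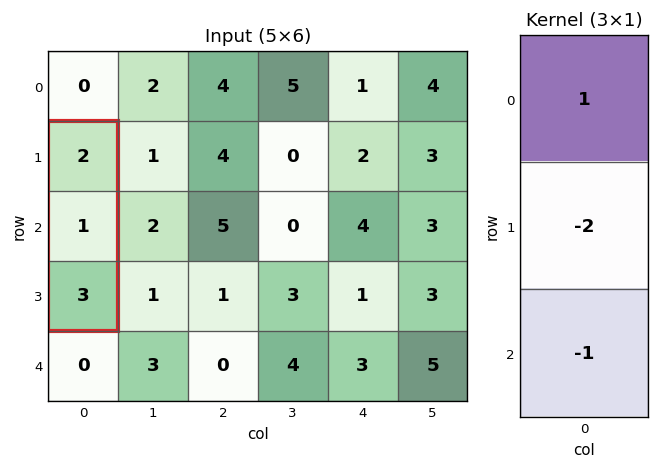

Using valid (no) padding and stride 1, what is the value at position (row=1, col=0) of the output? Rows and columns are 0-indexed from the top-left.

-3

The receptive field on the input at this output position is [2 / 1 / 3]. Elementwise product with the kernel and sum: 2·1 + 1·-2 + 3·-1.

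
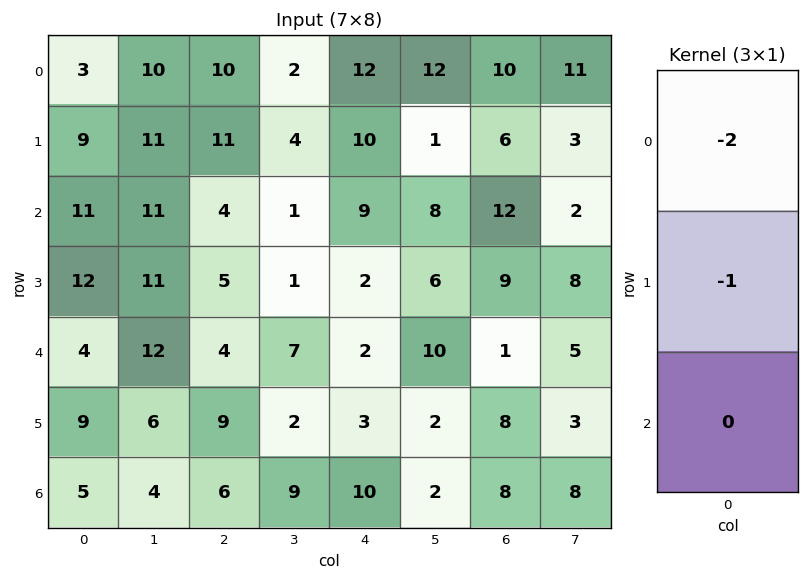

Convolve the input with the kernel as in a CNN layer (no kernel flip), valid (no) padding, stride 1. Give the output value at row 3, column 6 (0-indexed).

-19

The receptive field on the input at this output position is [9 / 1 / 8]. Elementwise product with the kernel and sum: 9·-2 + 1·-1.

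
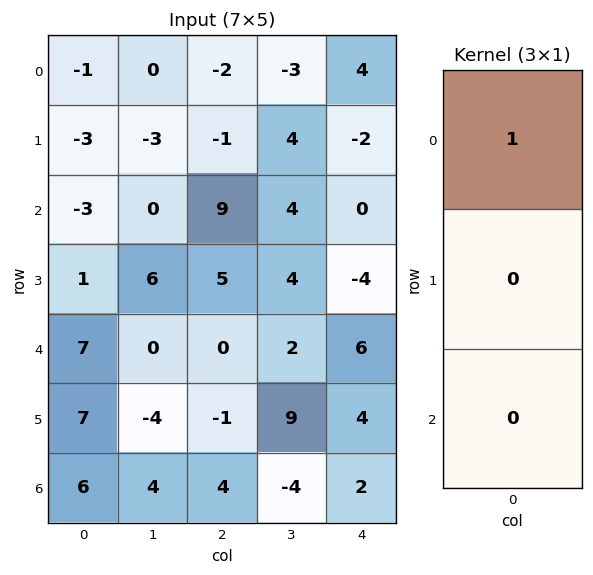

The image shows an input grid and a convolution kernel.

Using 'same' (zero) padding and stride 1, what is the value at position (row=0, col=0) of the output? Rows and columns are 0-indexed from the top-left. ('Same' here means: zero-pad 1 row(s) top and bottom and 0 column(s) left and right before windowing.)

0

The receptive field on the zero-padded input at this output position is [0 / -1 / -3]. Elementwise product with the kernel and sum: 0·1.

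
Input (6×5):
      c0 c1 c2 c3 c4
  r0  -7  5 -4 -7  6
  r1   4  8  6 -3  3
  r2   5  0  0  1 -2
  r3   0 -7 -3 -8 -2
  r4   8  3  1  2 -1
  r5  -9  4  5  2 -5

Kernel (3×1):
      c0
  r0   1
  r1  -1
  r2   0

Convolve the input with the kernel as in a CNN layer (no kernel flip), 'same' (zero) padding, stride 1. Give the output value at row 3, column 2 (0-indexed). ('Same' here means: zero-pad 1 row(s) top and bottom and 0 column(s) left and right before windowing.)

3

The receptive field on the zero-padded input at this output position is [0 / -3 / 1]. Elementwise product with the kernel and sum: 0·1 + -3·-1.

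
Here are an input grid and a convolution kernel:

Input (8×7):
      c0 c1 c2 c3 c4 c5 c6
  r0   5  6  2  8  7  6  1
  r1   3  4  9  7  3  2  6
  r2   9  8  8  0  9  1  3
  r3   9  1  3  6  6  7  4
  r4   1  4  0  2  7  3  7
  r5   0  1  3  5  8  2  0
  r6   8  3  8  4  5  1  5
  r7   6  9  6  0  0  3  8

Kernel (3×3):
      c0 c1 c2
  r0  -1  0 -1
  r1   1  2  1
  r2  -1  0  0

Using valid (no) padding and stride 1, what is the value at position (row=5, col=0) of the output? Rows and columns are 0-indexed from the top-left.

The receptive field on the input at this output position is [0 1 3 / 8 3 8 / 6 9 6]. Elementwise product with the kernel and sum: 0·-1 + 3·-1 + 8·1 + 3·2 + 8·1 + 6·-1.

13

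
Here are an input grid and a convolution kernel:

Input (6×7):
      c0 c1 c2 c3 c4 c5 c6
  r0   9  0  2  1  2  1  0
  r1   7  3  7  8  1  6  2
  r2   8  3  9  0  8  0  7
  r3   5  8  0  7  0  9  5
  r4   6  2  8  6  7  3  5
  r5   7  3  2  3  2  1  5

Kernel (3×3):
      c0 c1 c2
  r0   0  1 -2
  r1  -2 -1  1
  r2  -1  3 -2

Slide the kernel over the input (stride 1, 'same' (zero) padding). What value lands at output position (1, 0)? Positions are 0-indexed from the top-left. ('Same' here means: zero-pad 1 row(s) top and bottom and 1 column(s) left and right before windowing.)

23

The receptive field on the zero-padded input at this output position is [0 9 0 / 0 7 3 / 0 8 3]. Elementwise product with the kernel and sum: 9·1 + 0·-2 + 0·-2 + 7·-1 + 3·1 + 0·-1 + 8·3 + 3·-2.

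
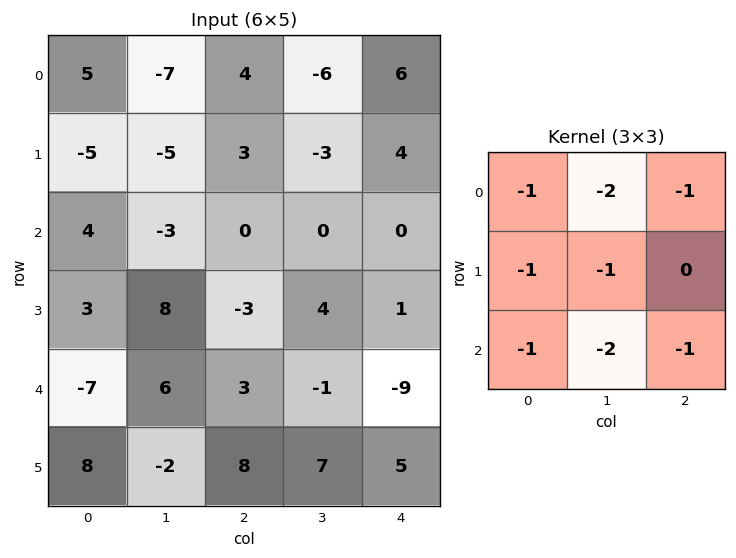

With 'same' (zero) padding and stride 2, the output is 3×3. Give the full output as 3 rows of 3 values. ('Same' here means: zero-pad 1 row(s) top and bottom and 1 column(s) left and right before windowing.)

Output[0,0]: The receptive field on the zero-padded input at this output position is [0 0 0 / 0 5 -7 / 0 -5 -5]. Elementwise product with the kernel and sum: 0·-1 + 0·-2 + 0·-1 + 0·-1 + 5·-1 + 0·-1 + -5·-2 + -5·-1.
Output[0,1]: The receptive field on the zero-padded input at this output position is [0 0 0 / -7 4 -6 / -5 3 -3]. Elementwise product with the kernel and sum: 0·-1 + 0·-2 + 0·-1 + -7·-1 + 4·-1 + -5·-1 + 3·-2 + -3·-1.

10 5 -5
-3 -1 -11
-21 -36 -13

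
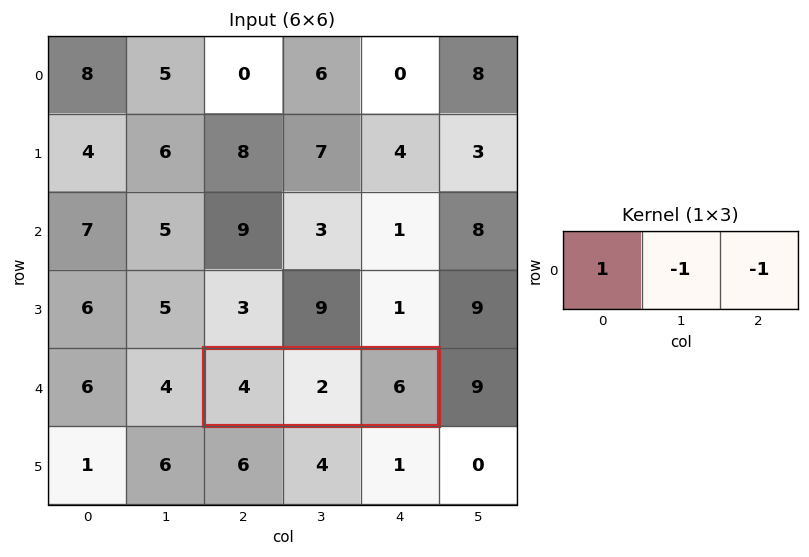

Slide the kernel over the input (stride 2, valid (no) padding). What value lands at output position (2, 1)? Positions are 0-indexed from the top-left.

The receptive field on the input at this output position is [4 2 6]. Elementwise product with the kernel and sum: 4·1 + 2·-1 + 6·-1.

-4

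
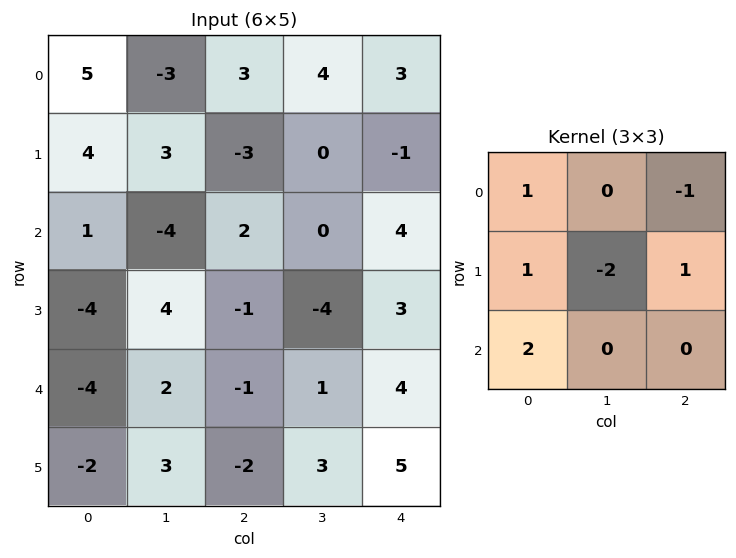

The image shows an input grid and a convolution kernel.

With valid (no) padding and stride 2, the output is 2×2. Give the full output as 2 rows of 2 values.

Output[0,0]: The receptive field on the input at this output position is [5 -3 3 / 4 3 -3 / 1 -4 2]. Elementwise product with the kernel and sum: 5·1 + 3·-1 + 4·1 + 3·-2 + -3·1 + 1·2.
Output[0,1]: The receptive field on the input at this output position is [3 4 3 / -3 0 -1 / 2 0 4]. Elementwise product with the kernel and sum: 3·1 + 3·-1 + -3·1 + 0·-2 + -1·1 + 2·2.

-1 0
-22 6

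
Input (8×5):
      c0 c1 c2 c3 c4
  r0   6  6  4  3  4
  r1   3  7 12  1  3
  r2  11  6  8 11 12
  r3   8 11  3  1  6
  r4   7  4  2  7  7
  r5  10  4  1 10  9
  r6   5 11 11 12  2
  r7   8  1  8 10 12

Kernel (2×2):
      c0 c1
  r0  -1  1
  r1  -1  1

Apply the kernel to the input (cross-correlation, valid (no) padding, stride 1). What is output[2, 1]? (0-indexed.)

-6

The receptive field on the input at this output position is [6 8 / 11 3]. Elementwise product with the kernel and sum: 6·-1 + 8·1 + 11·-1 + 3·1.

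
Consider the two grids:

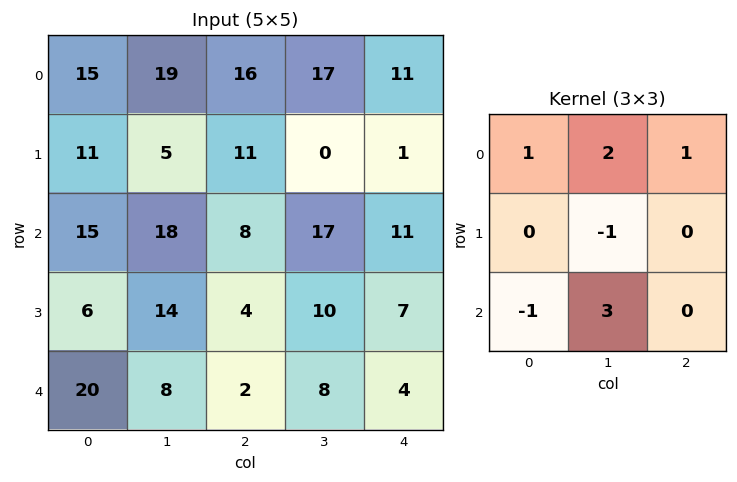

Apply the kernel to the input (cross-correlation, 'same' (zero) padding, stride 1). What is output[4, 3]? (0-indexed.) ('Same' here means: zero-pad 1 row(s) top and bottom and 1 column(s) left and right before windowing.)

23

The receptive field on the zero-padded input at this output position is [4 10 7 / 2 8 4 / 0 0 0]. Elementwise product with the kernel and sum: 4·1 + 10·2 + 7·1 + 8·-1 + 0·-1 + 0·3.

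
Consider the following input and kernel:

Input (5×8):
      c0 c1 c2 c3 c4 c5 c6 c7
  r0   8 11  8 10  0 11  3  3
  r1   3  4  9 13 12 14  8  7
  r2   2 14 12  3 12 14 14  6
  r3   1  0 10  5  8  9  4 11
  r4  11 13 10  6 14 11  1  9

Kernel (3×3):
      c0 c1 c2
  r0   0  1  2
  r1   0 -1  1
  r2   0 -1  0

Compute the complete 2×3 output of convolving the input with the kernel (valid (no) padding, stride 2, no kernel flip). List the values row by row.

Output[0,0]: The receptive field on the input at this output position is [8 11 8 / 3 4 9 / 2 14 12]. Elementwise product with the kernel and sum: 11·1 + 8·2 + 4·-1 + 9·1 + 14·-1.
Output[0,1]: The receptive field on the input at this output position is [8 10 0 / 9 13 12 / 12 3 12]. Elementwise product with the kernel and sum: 10·1 + 0·2 + 13·-1 + 12·1 + 3·-1.

18 6 -3
35 24 26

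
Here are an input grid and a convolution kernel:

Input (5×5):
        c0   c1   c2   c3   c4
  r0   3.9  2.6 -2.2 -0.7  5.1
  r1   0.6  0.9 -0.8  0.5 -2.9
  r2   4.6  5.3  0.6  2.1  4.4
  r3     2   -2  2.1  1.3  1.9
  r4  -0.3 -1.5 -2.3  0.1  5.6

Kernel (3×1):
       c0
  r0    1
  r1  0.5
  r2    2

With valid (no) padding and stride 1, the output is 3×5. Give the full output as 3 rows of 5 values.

13.4 13.65 -1.4 3.75 12.45
6.9 -0.45 3.7 4.15 3.1
5 1.3 -2.95 2.95 16.55

Output[0,0]: The receptive field on the input at this output position is [3.9 / 0.6 / 4.6]. Elementwise product with the kernel and sum: 3.9·1 + 0.6·0.5 + 4.6·2.
Output[0,1]: The receptive field on the input at this output position is [2.6 / 0.9 / 5.3]. Elementwise product with the kernel and sum: 2.6·1 + 0.9·0.5 + 5.3·2.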